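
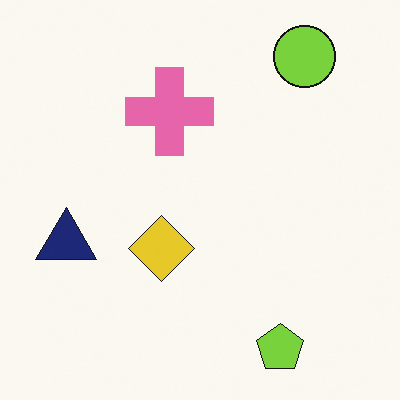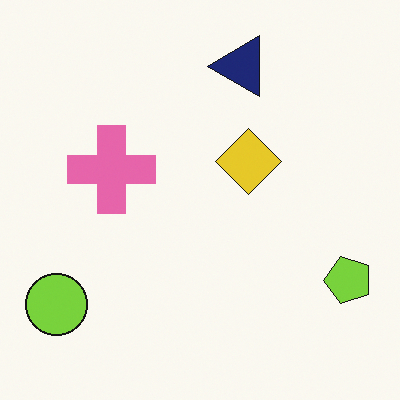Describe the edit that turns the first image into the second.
The second image is the first transposed (reflected across the top-left ↔ bottom-right diagonal).

Shapes have swapped their row and column positions — what was in the top-right is now in the bottom-left — a diagonal reflection.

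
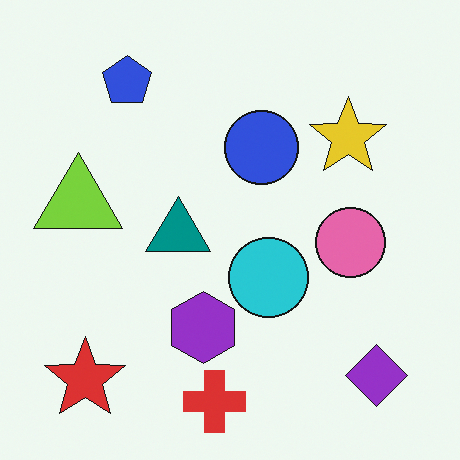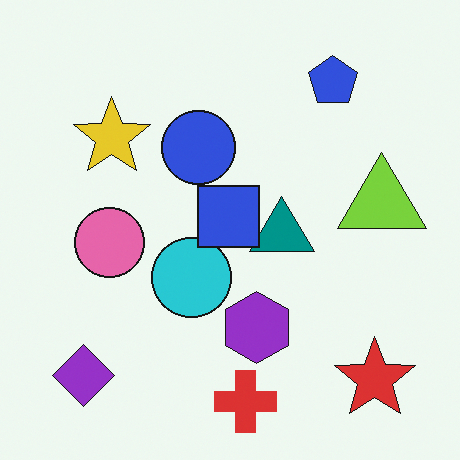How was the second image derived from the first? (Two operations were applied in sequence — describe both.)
The image was flipped horizontally (left ↔ right), then overlaid with an additional blue square.

The lime triangle is in the left of the first image and the right of the second — shapes on opposite sides of the vertical midline have swapped in a mirror flip. A blue square appears in the second image that is absent from the first.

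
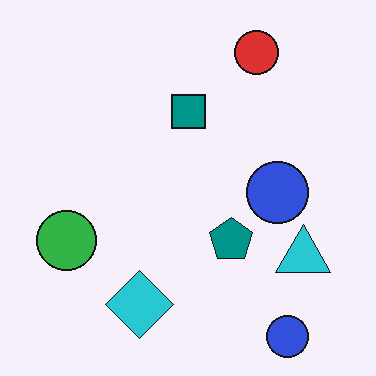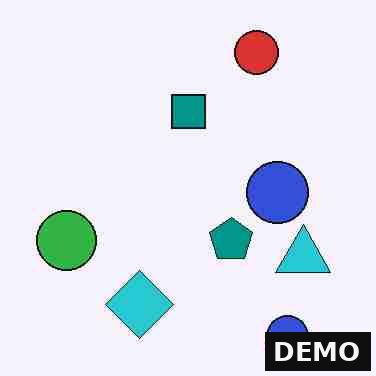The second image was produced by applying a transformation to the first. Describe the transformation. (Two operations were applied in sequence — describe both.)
This is the original image heavily JPEG-compressed with obvious blocking artifacts, then watermarked with the text "DEMO" in the lower-right corner.

Blocky 8×8 compression artifacts appear around shape edges and the flat background shows ringing — characteristic JPEG degradation. A dark label reading "DEMO" appears in the lower-right corner.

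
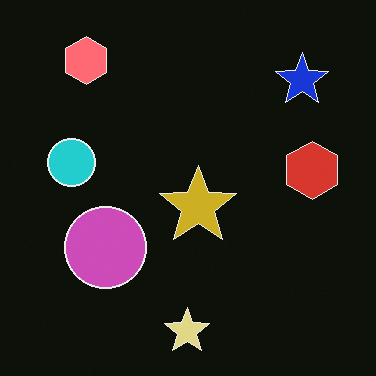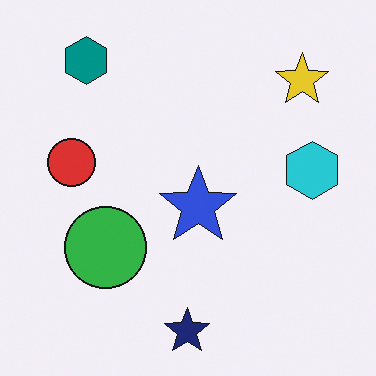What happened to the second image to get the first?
The first image is the second color-inverted (negative).

The light background has become dark and every shape's color is its complement — a photographic negative.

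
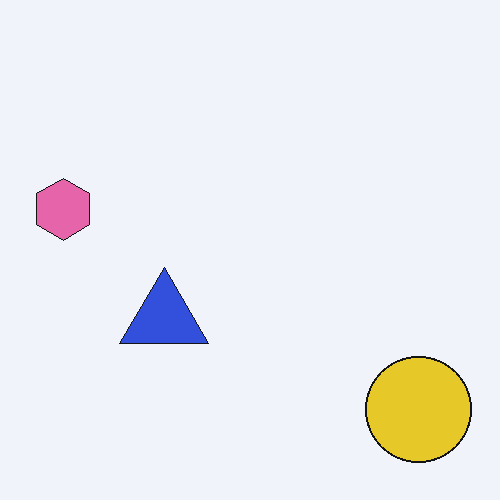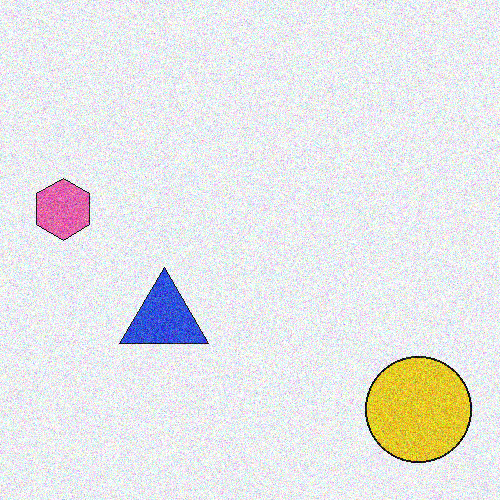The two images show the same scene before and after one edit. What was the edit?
Degraded with strong gaussian noise.

Random speckle covers the whole image, including the flat background.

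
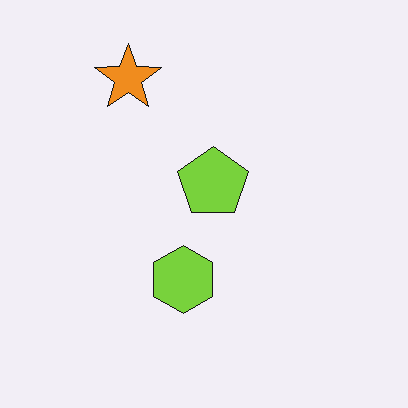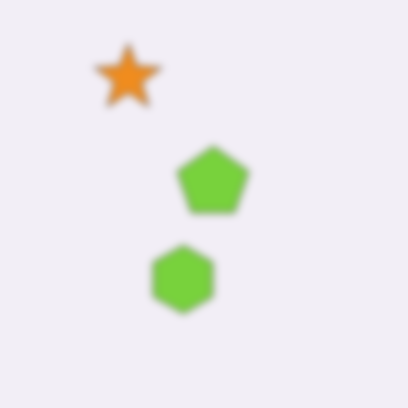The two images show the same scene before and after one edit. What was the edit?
The second image is the first moderately blurred.

Shape edges and outlines are uniformly softened across the whole image.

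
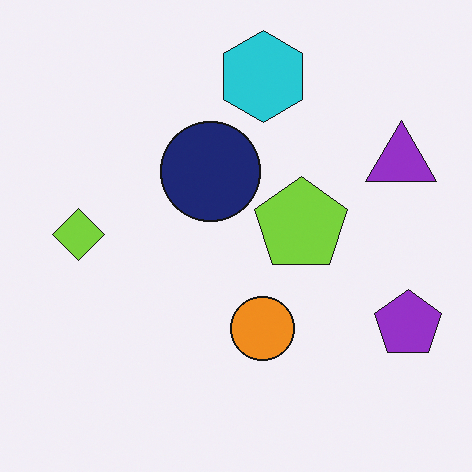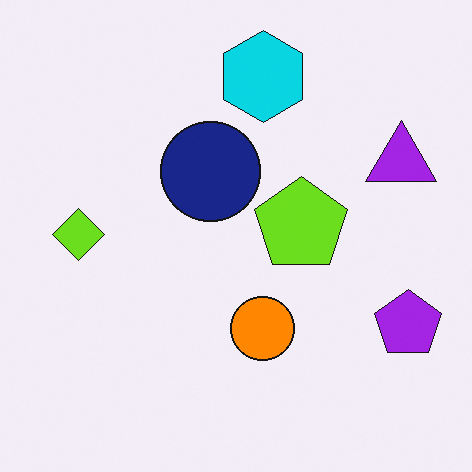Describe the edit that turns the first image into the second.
It was slightly oversaturated.

All colors are more vivid — a global saturation change.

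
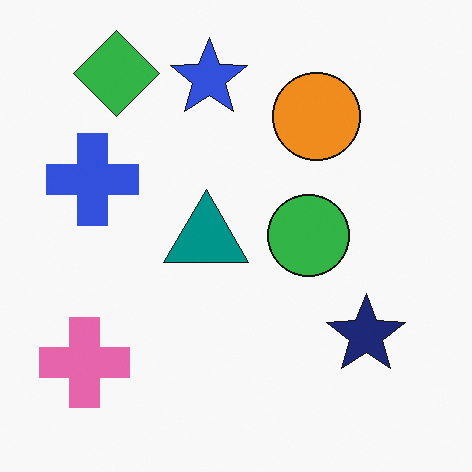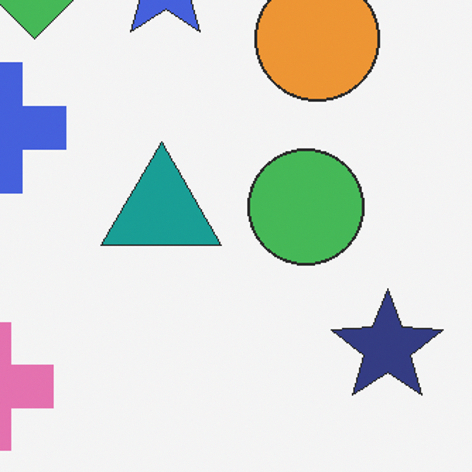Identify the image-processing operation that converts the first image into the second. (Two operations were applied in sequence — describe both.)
Cropped to a modestly smaller region and rescaled, then given slightly reduced contrast.

The visible shapes are larger and the field of view is narrower; shapes near the original edges may be partly or wholly outside the frame — a crop-and-rescale. Tones are pushed toward mid-grey across the whole image — a global contrast change.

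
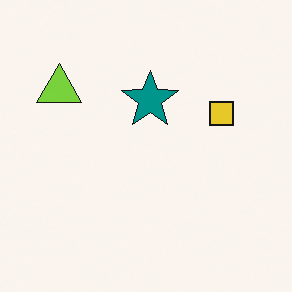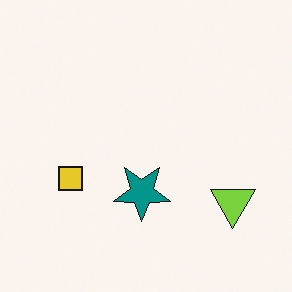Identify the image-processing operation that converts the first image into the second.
The image was rotated 180°.

The lime triangle sits in the top-left of the first image and the bottom-right of the second — consistent with a whole-image 180° rotation.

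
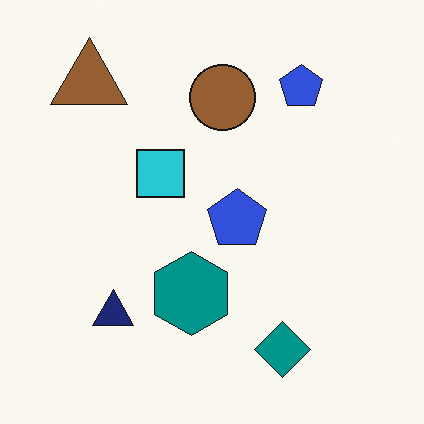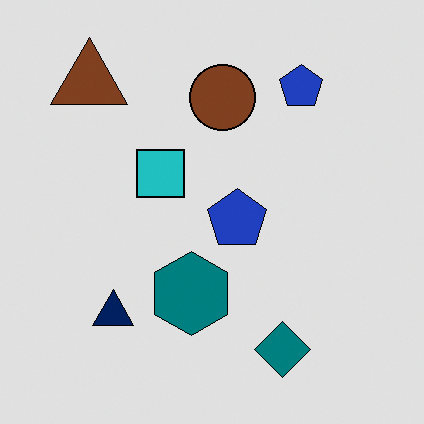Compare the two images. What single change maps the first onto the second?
This is the original image moderately posterized.

Each flat color has snapped to a coarser quantized level — most visibly, the near-white background has dropped to a flat grey.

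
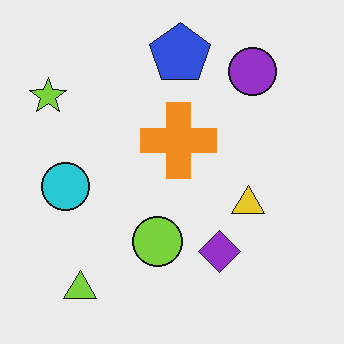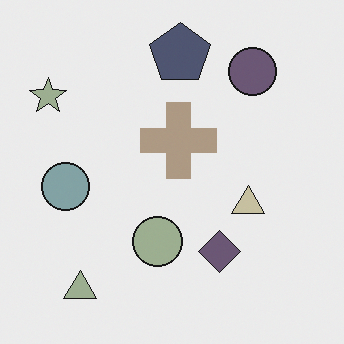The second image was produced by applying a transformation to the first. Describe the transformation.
The transformation is: made much more muted (saturation change).

All colors are more muted and greyish — a global saturation change.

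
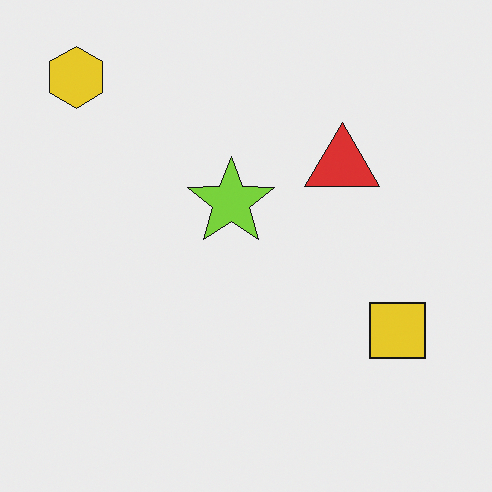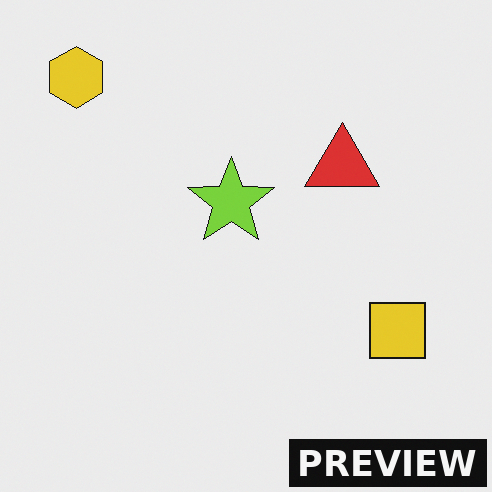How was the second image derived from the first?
This is the original image watermarked with the text "PREVIEW" in the lower-right corner.

A dark label reading "PREVIEW" appears in the lower-right corner.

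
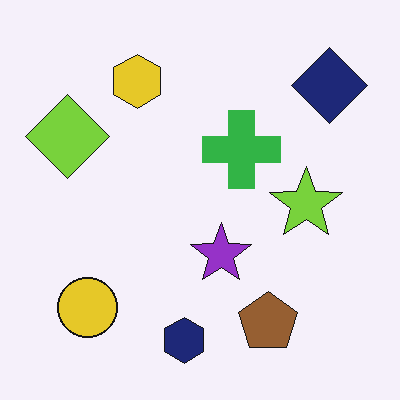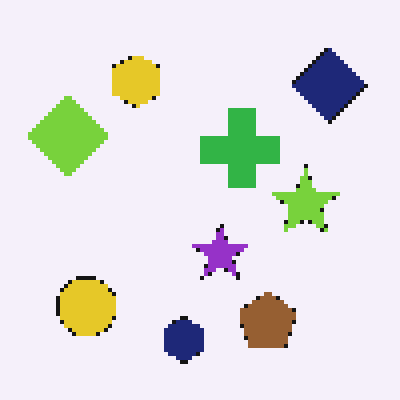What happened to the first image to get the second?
The transformation is: mildly pixelated.

Shapes are reduced to large square blocks; fine edges and outlines are lost — a downscale-then-upscale (mosaic) effect.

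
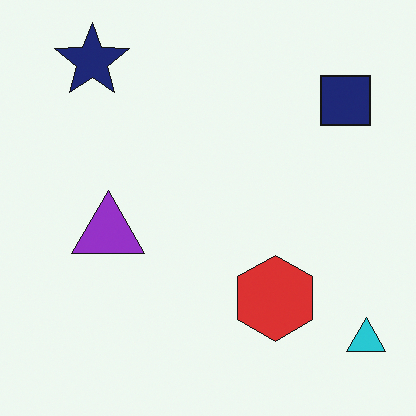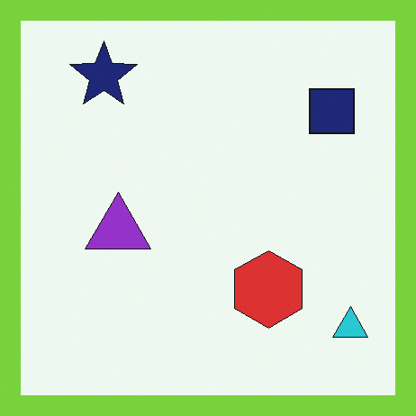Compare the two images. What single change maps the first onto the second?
The image was framed with a lime border.

A solid lime frame runs around the edge of the second image, with the content slightly shrunk inside it.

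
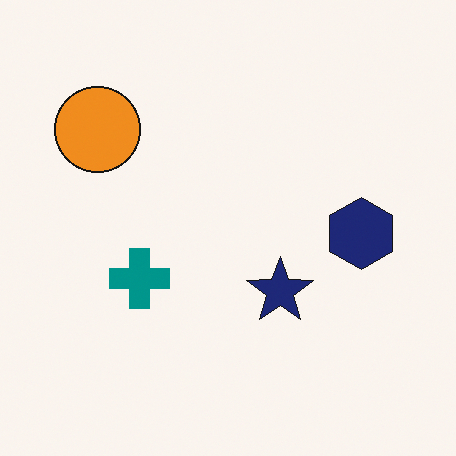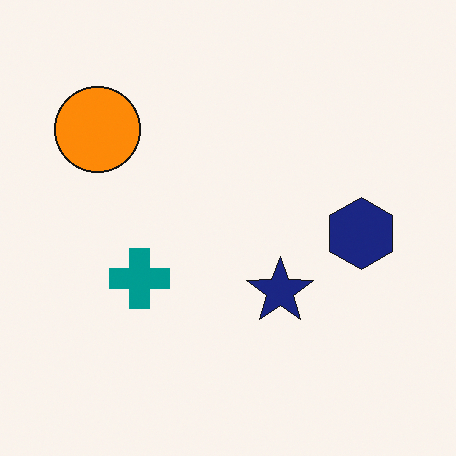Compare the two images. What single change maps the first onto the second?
The second image is the first slightly oversaturated.

All colors are more vivid — a global saturation change.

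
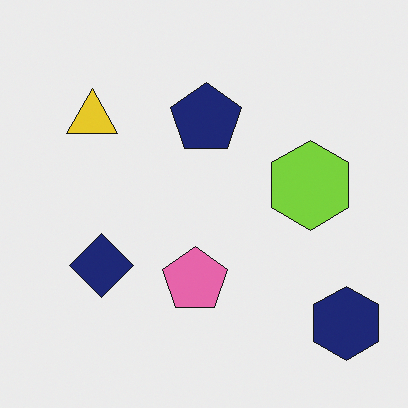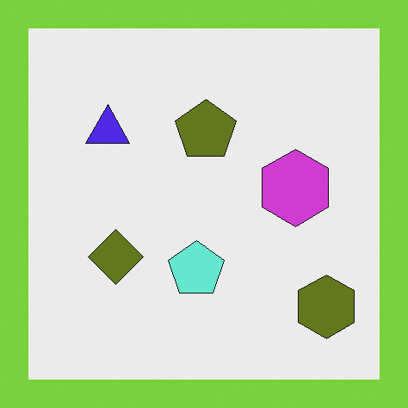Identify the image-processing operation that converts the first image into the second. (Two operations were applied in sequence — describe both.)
The image was hue-shifted by a large amount, then framed with a lime border.

Every shape's color has rotated by the same amount around the hue wheel — a uniform hue shift. A solid lime frame runs around the edge of the second image, with the content slightly shrunk inside it.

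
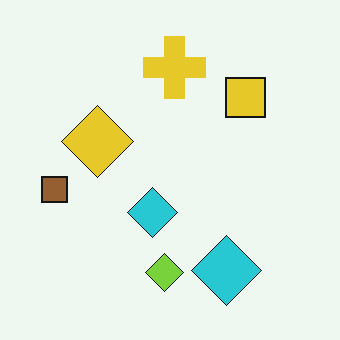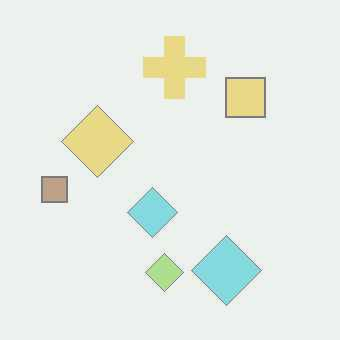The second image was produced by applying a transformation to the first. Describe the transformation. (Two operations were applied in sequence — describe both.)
The transformation is: heavily JPEG-compressed with obvious blocking artifacts, then washed out (contrast reduced).

Blocky 8×8 compression artifacts appear around shape edges and the flat background shows ringing — characteristic JPEG degradation. Tones are pushed toward mid-grey across the whole image — a global contrast change.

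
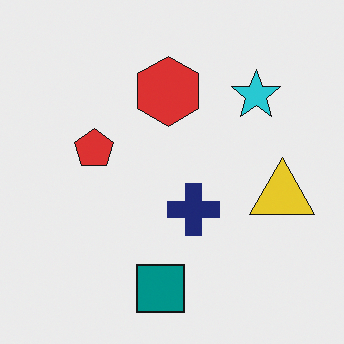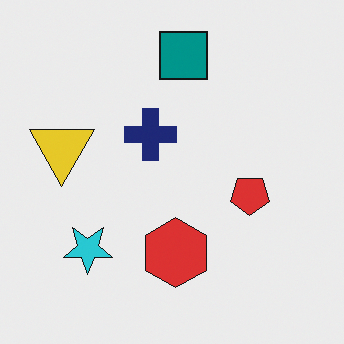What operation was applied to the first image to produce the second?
The second image is the first rotated 180°.

The teal square sits in the bottom of the first image and the top of the second — consistent with a whole-image 180° rotation.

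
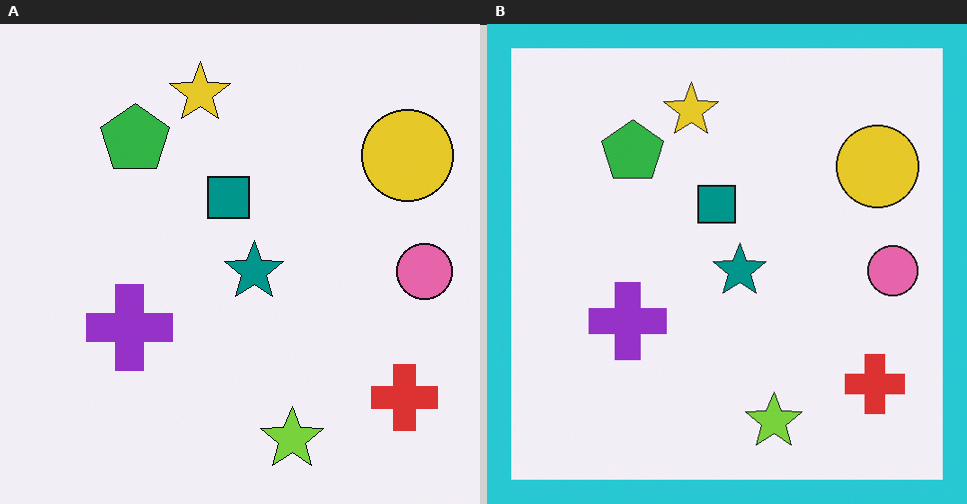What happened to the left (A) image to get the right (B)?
The transformation is: framed with a cyan border.

A solid cyan frame runs around the edge of the right (B) image, with the content slightly shrunk inside it.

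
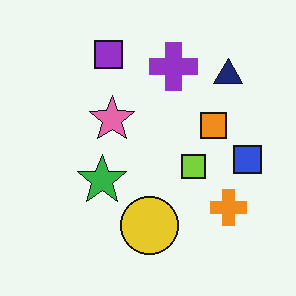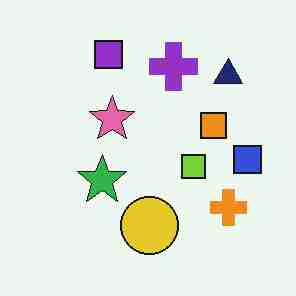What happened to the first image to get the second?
The second image is the first degraded with heavy JPEG compression.

Blocky 8×8 compression artifacts appear around shape edges and the flat background shows ringing — characteristic JPEG degradation.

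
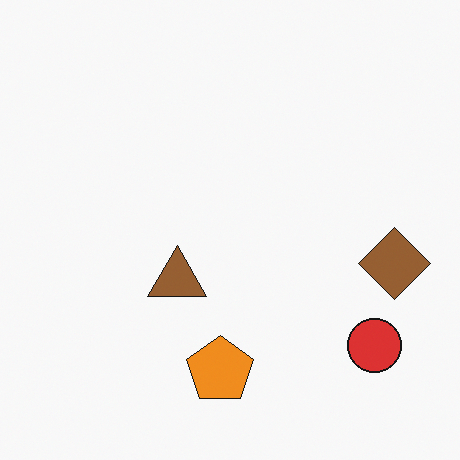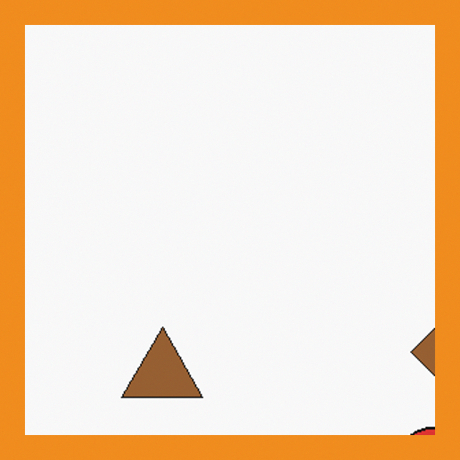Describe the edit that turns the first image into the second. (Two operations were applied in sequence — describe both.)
The image was cropped to a modestly smaller region and rescaled, then framed with a orange border.

The visible shapes are larger and the field of view is narrower; shapes near the original edges may be partly or wholly outside the frame — a crop-and-rescale. A solid orange frame runs around the edge of the second image, with the content slightly shrunk inside it.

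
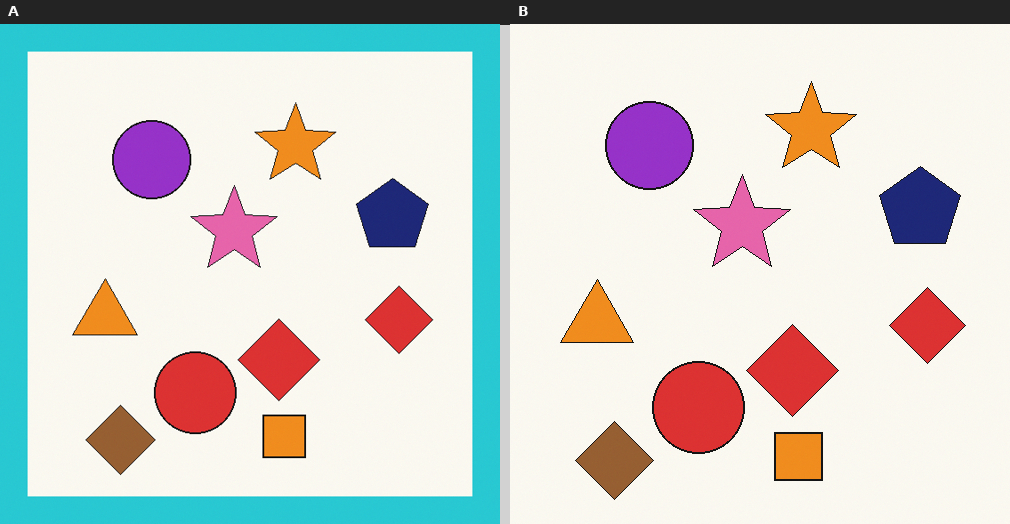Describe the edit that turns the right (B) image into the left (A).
It was framed with a cyan border.

A solid cyan frame runs around the edge of the left (A) image, with the content slightly shrunk inside it.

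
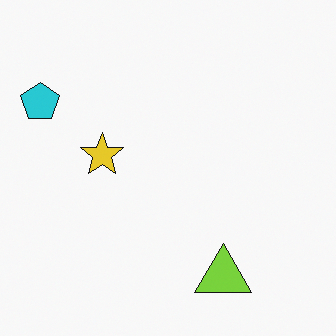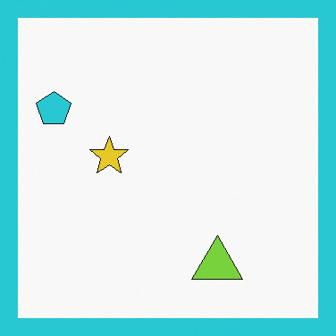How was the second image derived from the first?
The transformation is: framed with a cyan border.

A solid cyan frame runs around the edge of the second image, with the content slightly shrunk inside it.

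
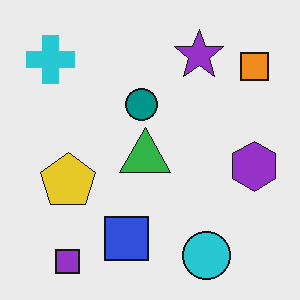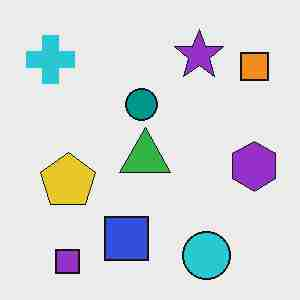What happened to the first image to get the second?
It was degraded with heavy JPEG compression.

Blocky 8×8 compression artifacts appear around shape edges and the flat background shows ringing — characteristic JPEG degradation.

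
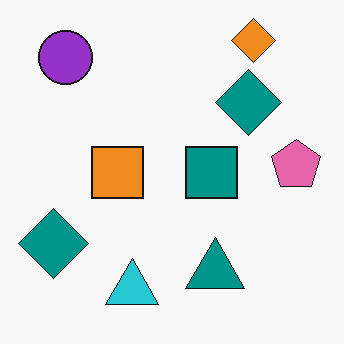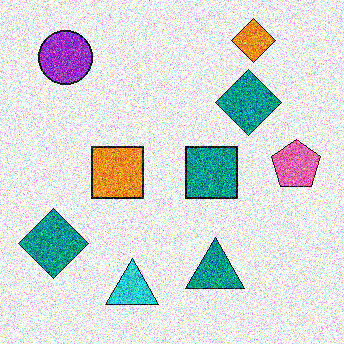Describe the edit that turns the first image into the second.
The image was degraded with heavy additive noise.

Random speckle covers the whole image, including the flat background.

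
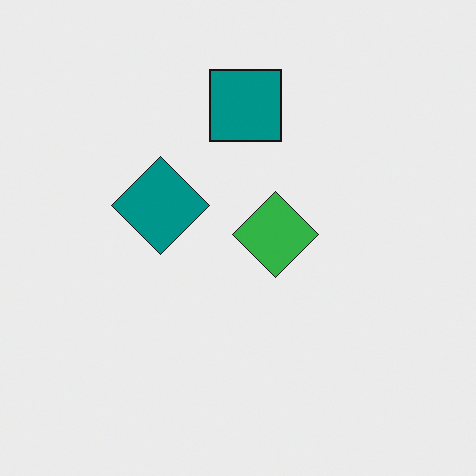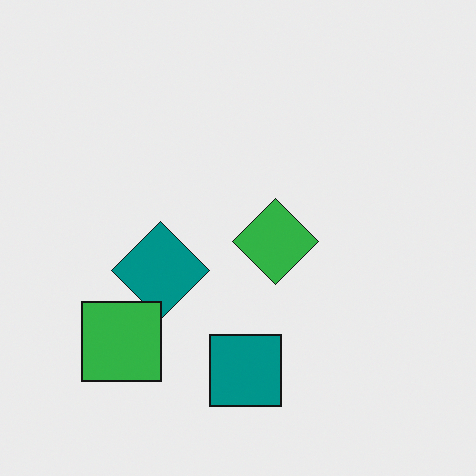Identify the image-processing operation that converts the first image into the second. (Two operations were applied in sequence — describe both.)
It was flipped vertically (top ↔ bottom), then overlaid with an additional green square.

The teal square is in the top of the first image and the bottom of the second — shapes on opposite sides of the horizontal midline have swapped in a mirror flip. A green square appears in the second image that is absent from the first.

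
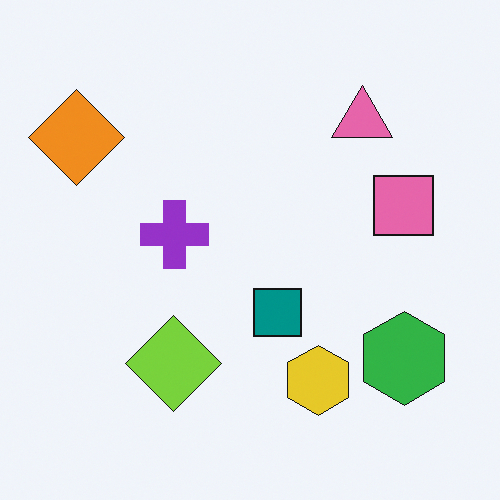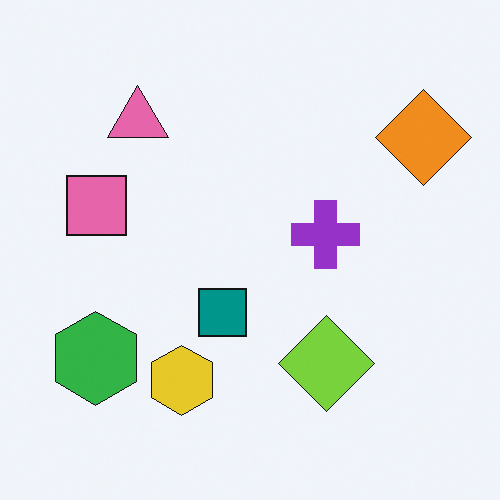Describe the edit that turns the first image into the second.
This is the original image flipped horizontally (left ↔ right).

The orange diamond is in the top-left of the first image and the top-right of the second — shapes on opposite sides of the vertical midline have swapped in a mirror flip.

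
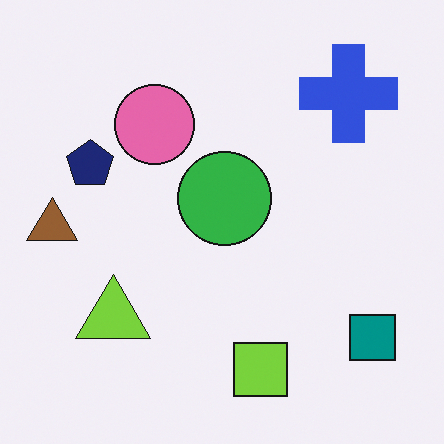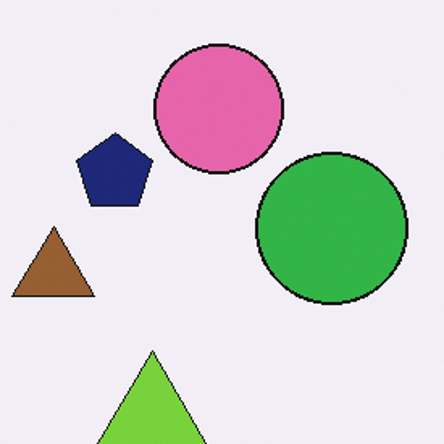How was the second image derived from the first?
The second image is the first cropped to a modestly smaller region and rescaled.

The visible shapes are larger and the field of view is narrower; shapes near the original edges may be partly or wholly outside the frame — a crop-and-rescale.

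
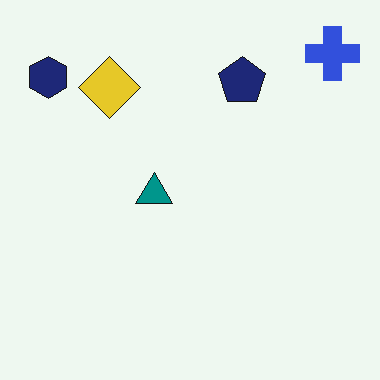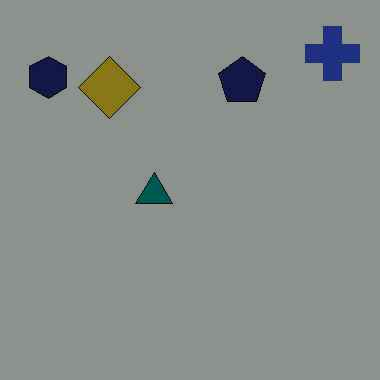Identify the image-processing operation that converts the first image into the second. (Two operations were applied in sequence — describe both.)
It was degraded with heavy JPEG compression, then noticeably darkened.

Blocky 8×8 compression artifacts appear around shape edges and the flat background shows ringing — characteristic JPEG degradation. Every pixel — background and shapes alike — is uniformly darkened.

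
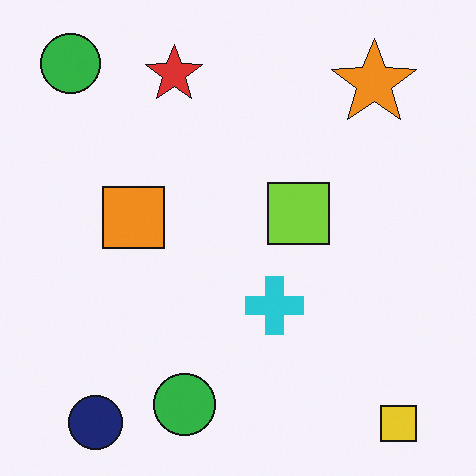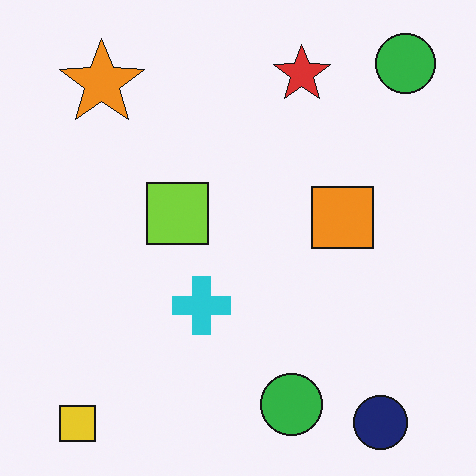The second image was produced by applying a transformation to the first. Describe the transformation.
It was flipped horizontally (left ↔ right).

The yellow square is in the bottom-right of the first image and the bottom-left of the second — shapes on opposite sides of the vertical midline have swapped in a mirror flip.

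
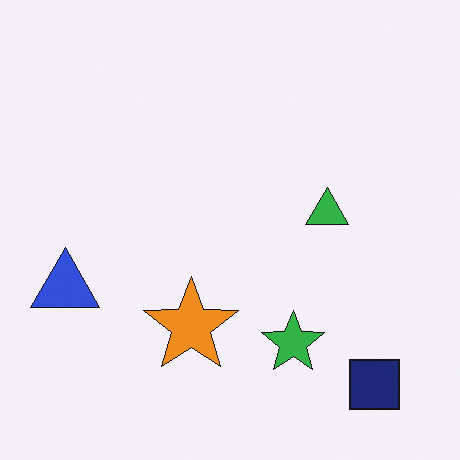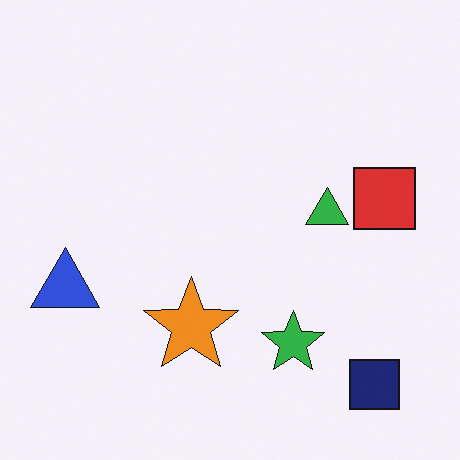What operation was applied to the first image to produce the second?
The transformation is: overlaid with an additional red square.

A red square appears in the second image that is absent from the first.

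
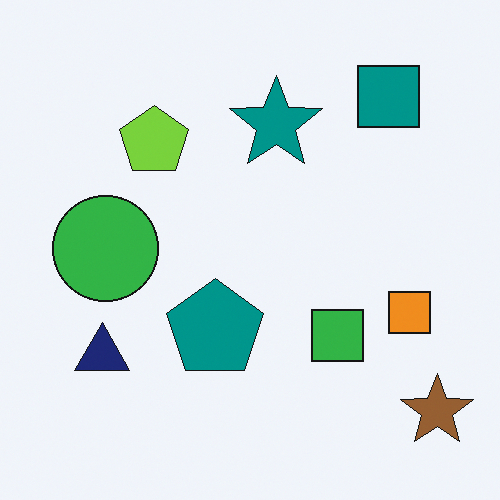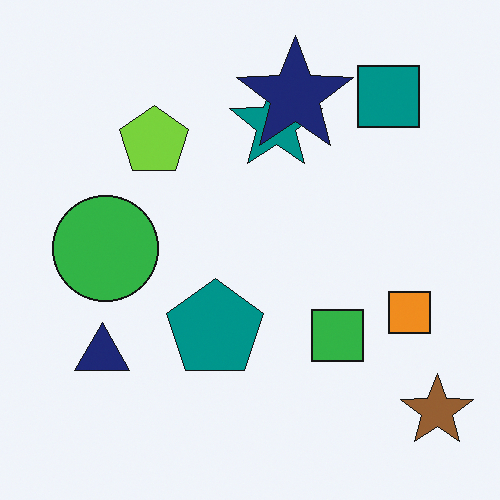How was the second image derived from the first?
This is the original image overlaid with an additional navy star.

A navy star appears in the second image that is absent from the first.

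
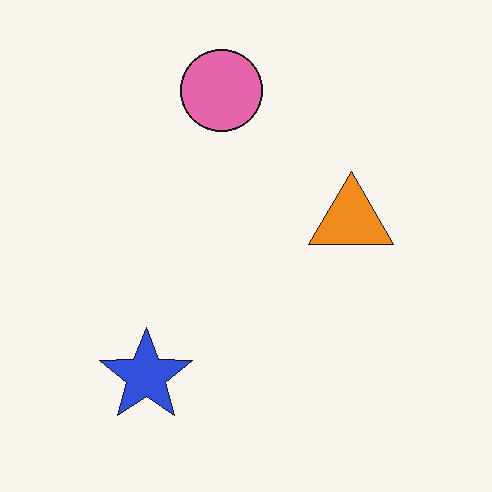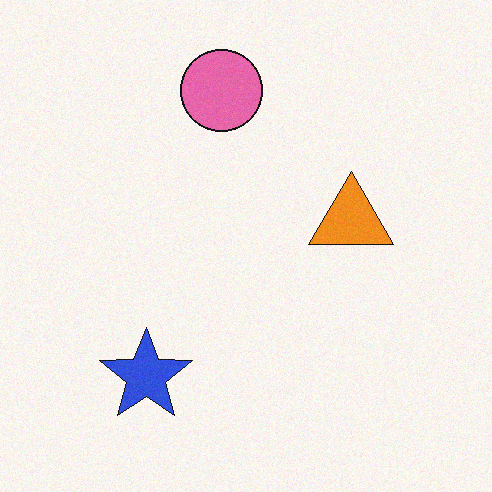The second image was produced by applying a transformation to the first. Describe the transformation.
The transformation is: degraded with subtle gaussian noise.

Random speckle covers the whole image, including the flat background.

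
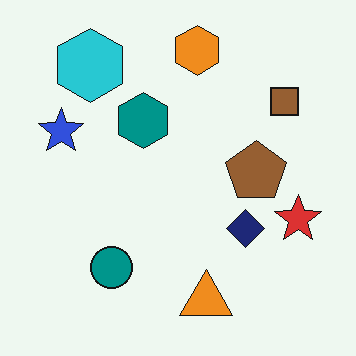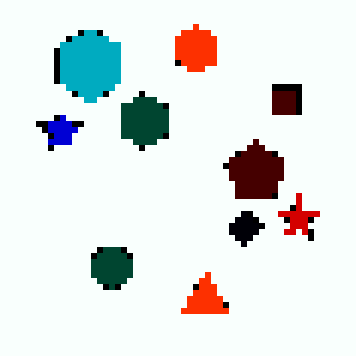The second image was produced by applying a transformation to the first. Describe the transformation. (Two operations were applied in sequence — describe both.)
The image was given much higher contrast, then pixelated into visible square blocks.

Tones are pushed away from mid-grey across the whole image — a global contrast change. Shapes are reduced to large square blocks; fine edges and outlines are lost — a downscale-then-upscale (mosaic) effect.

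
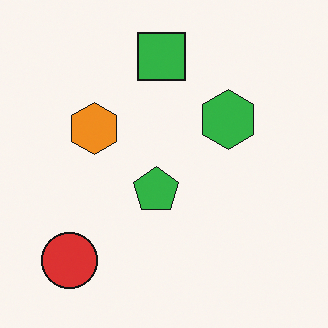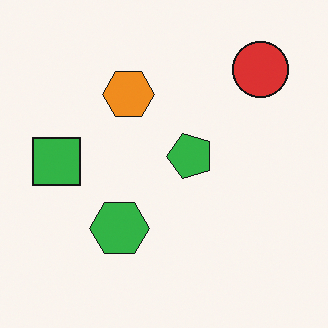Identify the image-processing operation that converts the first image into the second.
Transposed (reflected across the top-left ↔ bottom-right diagonal).

Shapes have swapped their row and column positions — what was in the top-right is now in the bottom-left — a diagonal reflection.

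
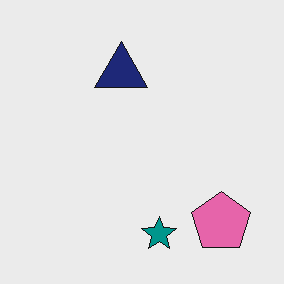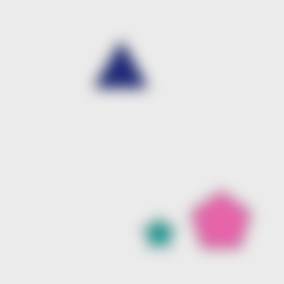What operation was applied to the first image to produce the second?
Heavily blurred.

Shape edges and outlines are uniformly softened across the whole image.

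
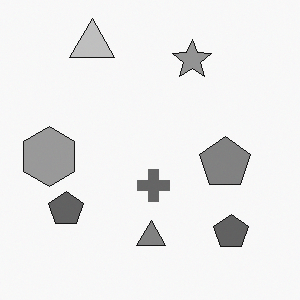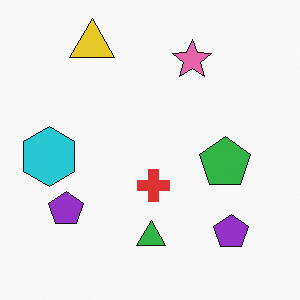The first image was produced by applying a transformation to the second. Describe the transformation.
Converted to grayscale.

All color is removed — every shape is now a shade of grey.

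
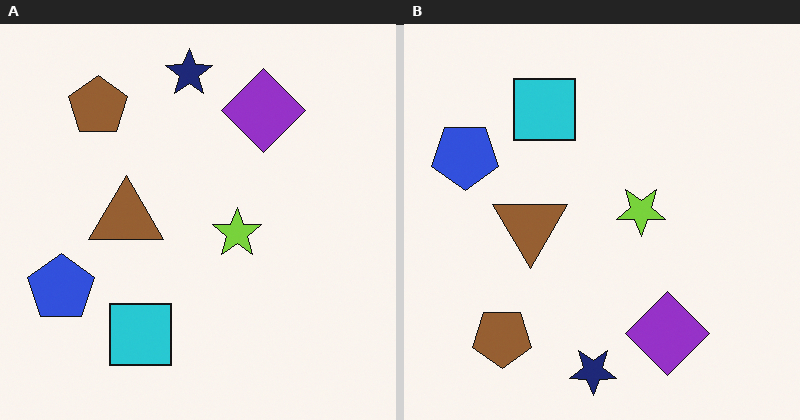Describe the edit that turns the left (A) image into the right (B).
Flipped vertically (top ↔ bottom).

The navy star is in the top of the left (A) image and the bottom of the right (B) — shapes on opposite sides of the horizontal midline have swapped in a mirror flip.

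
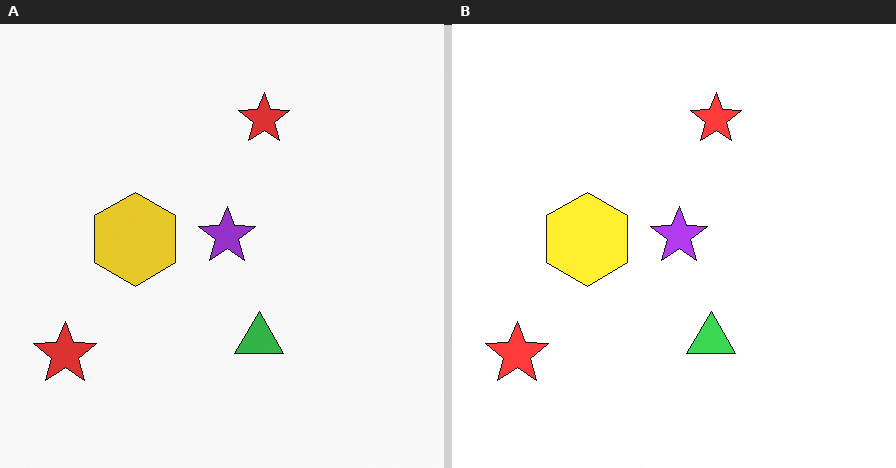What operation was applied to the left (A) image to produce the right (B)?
The right (B) image is the left (A) slightly brightened.

Every pixel — background and shapes alike — is uniformly brightened.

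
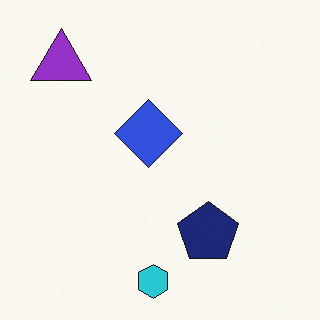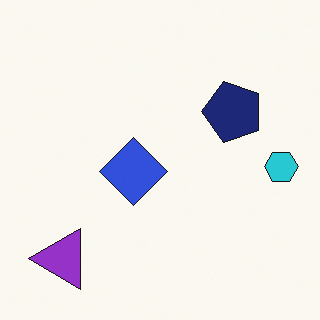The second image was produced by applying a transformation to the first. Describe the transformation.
The transformation is: rotated 90° counter-clockwise.

The purple triangle sits in the top-left of the first image and the bottom-left of the second — consistent with a whole-image 90° counter-clockwise rotation.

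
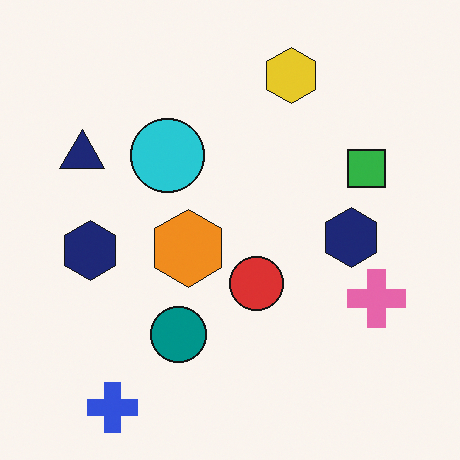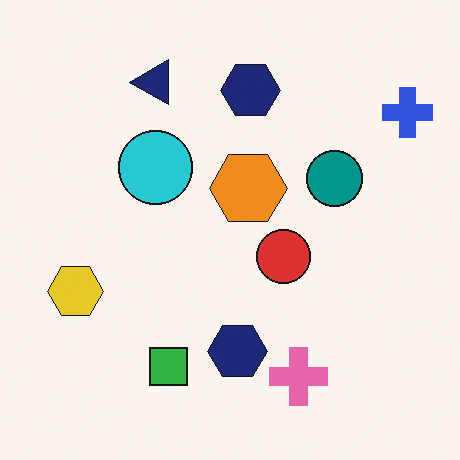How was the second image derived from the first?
Transposed (reflected across the top-left ↔ bottom-right diagonal).

Shapes have swapped their row and column positions — what was in the top-right is now in the bottom-left — a diagonal reflection.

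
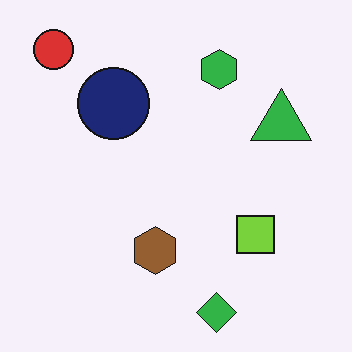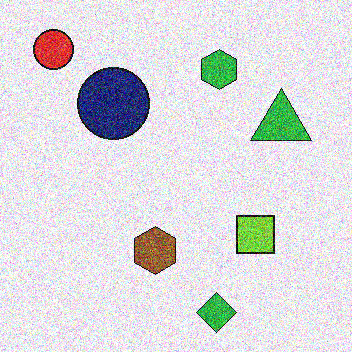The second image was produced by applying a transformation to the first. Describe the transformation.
Degraded with heavy additive noise.

Random speckle covers the whole image, including the flat background.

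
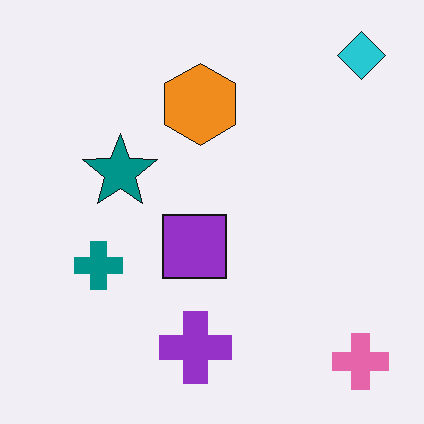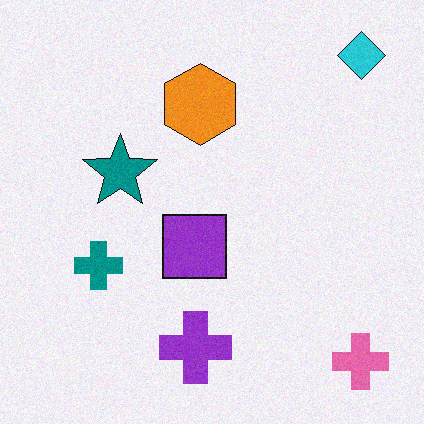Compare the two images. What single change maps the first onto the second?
It was degraded with light additive noise.

Random speckle covers the whole image, including the flat background.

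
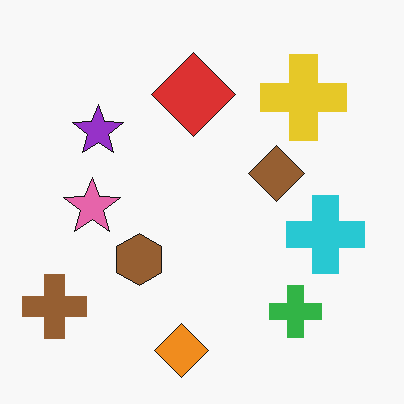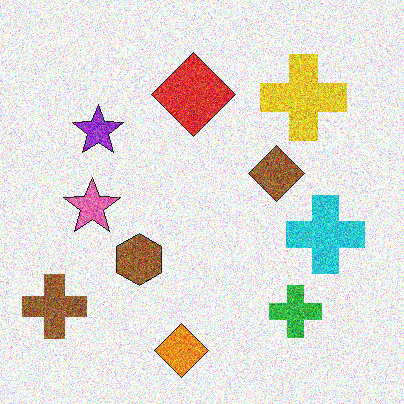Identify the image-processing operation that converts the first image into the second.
Degraded with heavy additive noise.

Random speckle covers the whole image, including the flat background.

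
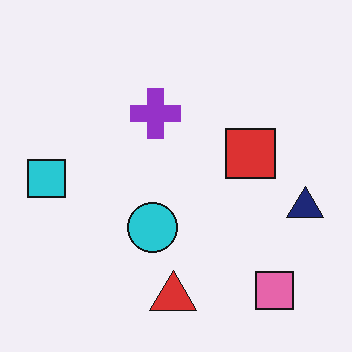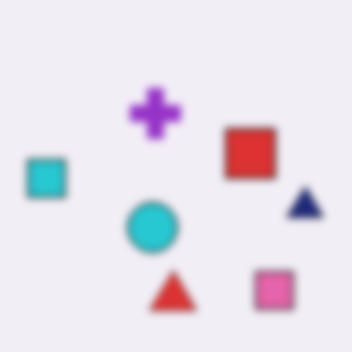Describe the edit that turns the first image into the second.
Moderately blurred.

Shape edges and outlines are uniformly softened across the whole image.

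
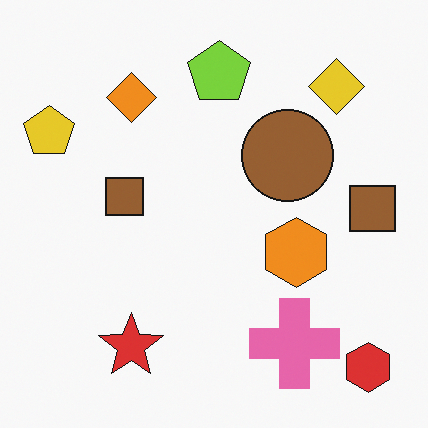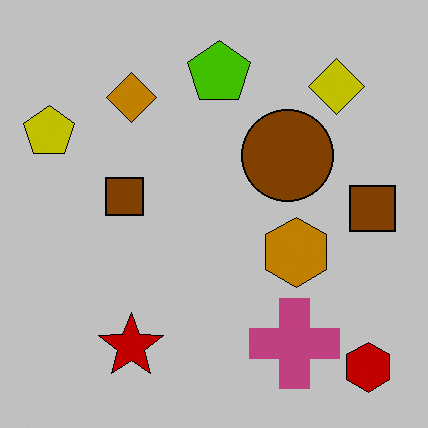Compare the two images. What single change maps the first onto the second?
It was heavily posterized to just a handful of flat colors.

Each flat color has snapped to a coarser quantized level — most visibly, the near-white background has dropped to a flat grey.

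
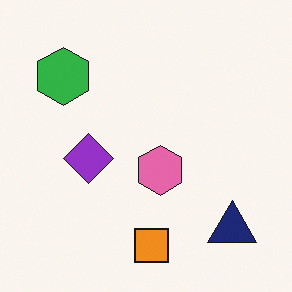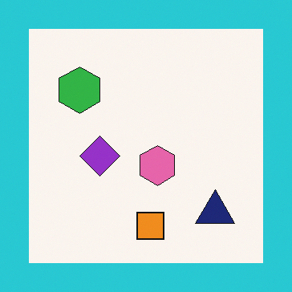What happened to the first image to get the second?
It was framed with a cyan border.

A solid cyan frame runs around the edge of the second image, with the content slightly shrunk inside it.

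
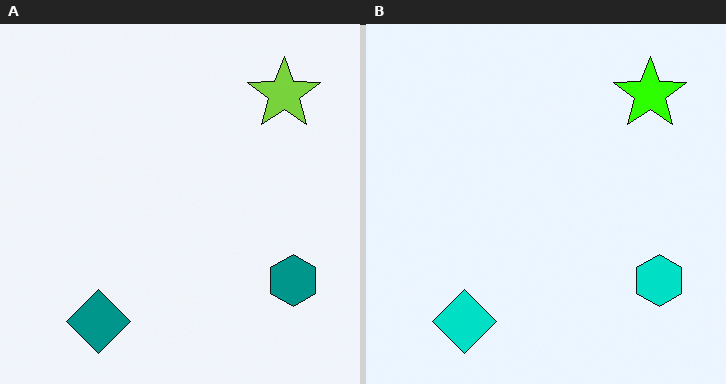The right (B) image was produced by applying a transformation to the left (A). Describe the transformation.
The image was made much more vivid (saturation change).

All colors are more vivid — a global saturation change.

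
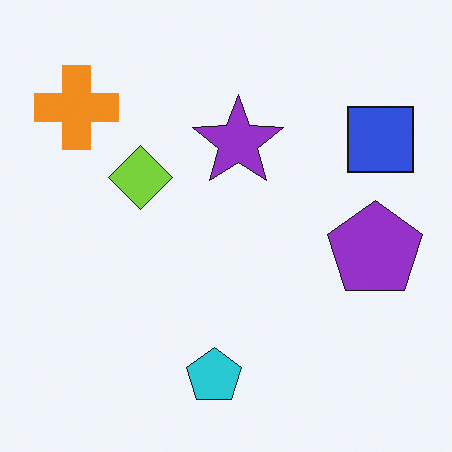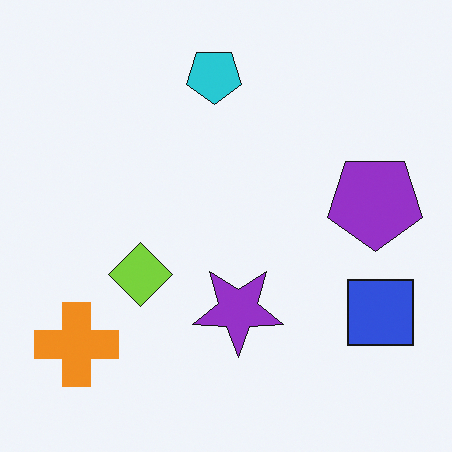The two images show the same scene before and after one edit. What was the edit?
It was flipped vertically (top ↔ bottom).

The cyan pentagon is in the bottom of the first image and the top of the second — shapes on opposite sides of the horizontal midline have swapped in a mirror flip.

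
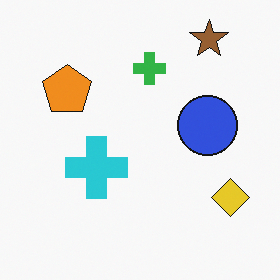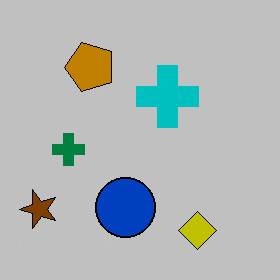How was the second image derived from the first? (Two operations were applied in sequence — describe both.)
The second image is the first transposed (reflected across the top-left ↔ bottom-right diagonal), then heavily posterized to just a handful of flat colors.

Shapes have swapped their row and column positions — what was in the top-right is now in the bottom-left — a diagonal reflection. Each flat color has snapped to a coarser quantized level — most visibly, the near-white background has dropped to a flat grey.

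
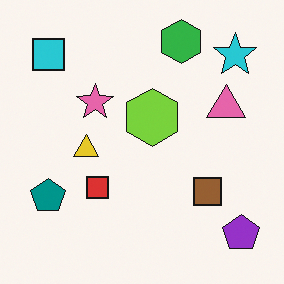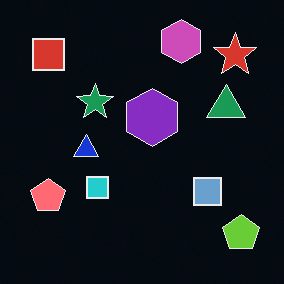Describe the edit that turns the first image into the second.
The transformation is: color-inverted (negative).

The light background has become dark and every shape's color is its complement — a photographic negative.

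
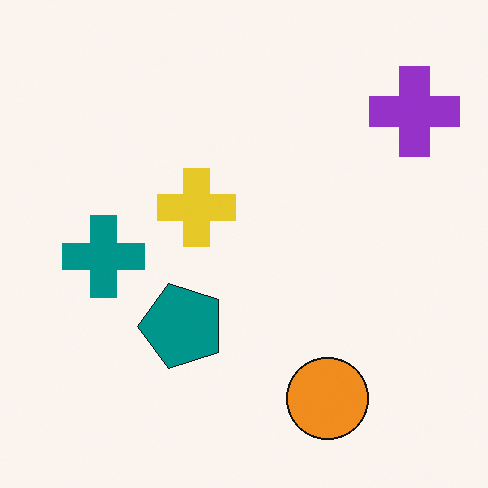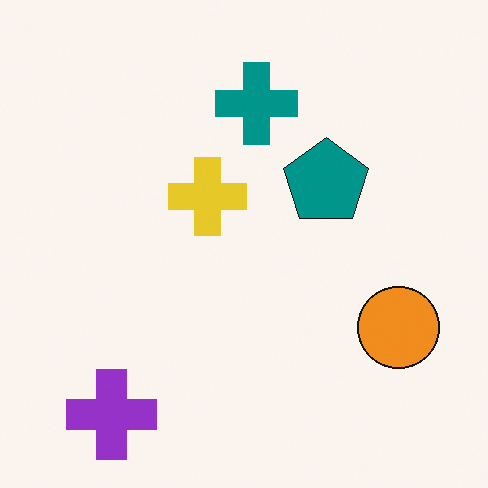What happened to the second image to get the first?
The first image is the second transposed (reflected across the top-left ↔ bottom-right diagonal).

Shapes have swapped their row and column positions — what was in the top-right is now in the bottom-left — a diagonal reflection.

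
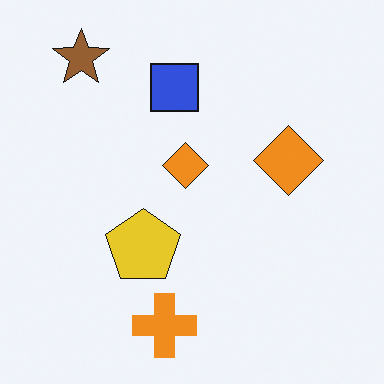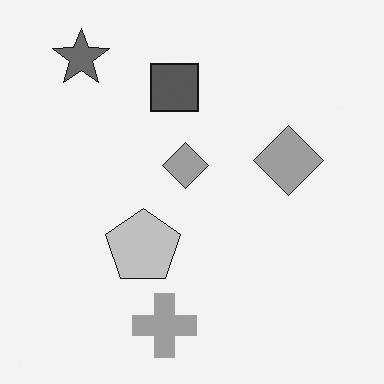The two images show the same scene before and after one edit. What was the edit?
Converted to grayscale.

All color is removed — every shape is now a shade of grey.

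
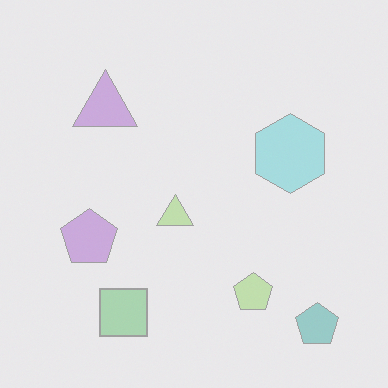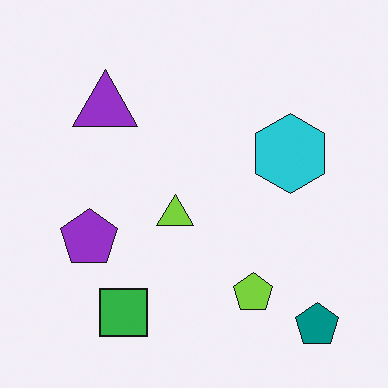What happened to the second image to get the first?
The image was washed out (contrast reduced).

Tones are pushed toward mid-grey across the whole image — a global contrast change.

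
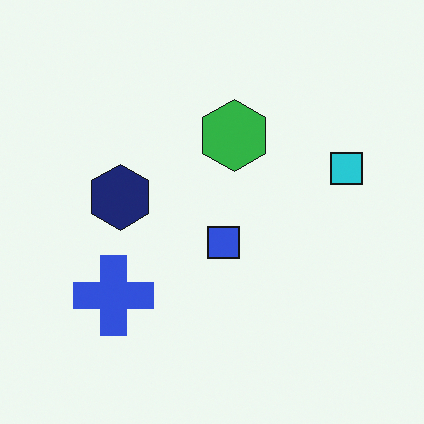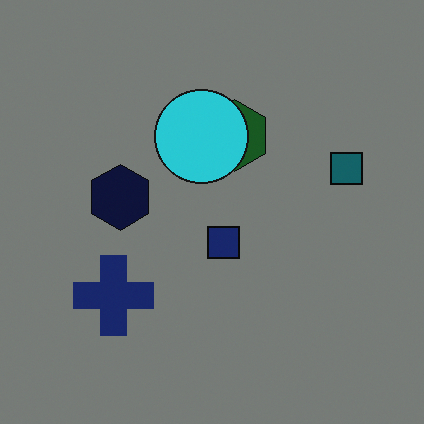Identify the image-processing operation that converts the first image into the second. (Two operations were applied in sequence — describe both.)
This is the original image substantially darkened, then overlaid with an additional cyan circle.

Every pixel — background and shapes alike — is uniformly darkened. A cyan circle appears in the second image that is absent from the first.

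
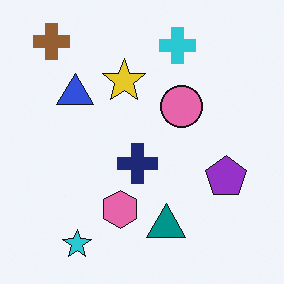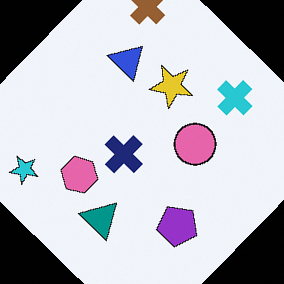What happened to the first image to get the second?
It was rotated clockwise by a large amount — several tens of degrees.

Every shape is tilted by the same angle and the image corners show triangular fill wedges — a whole-image rotation by a non-right angle.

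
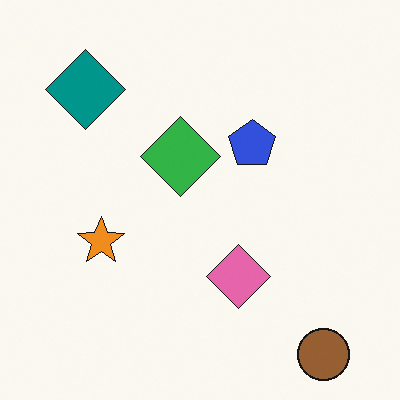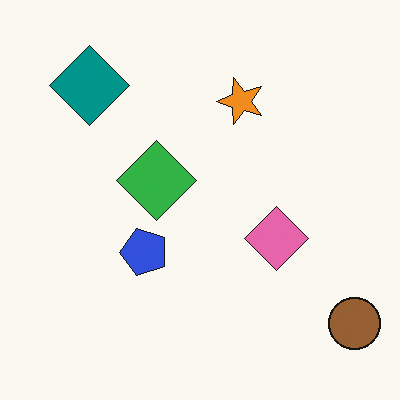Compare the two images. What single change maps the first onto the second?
The transformation is: transposed (reflected across the top-left ↔ bottom-right diagonal).

Shapes have swapped their row and column positions — what was in the top-right is now in the bottom-left — a diagonal reflection.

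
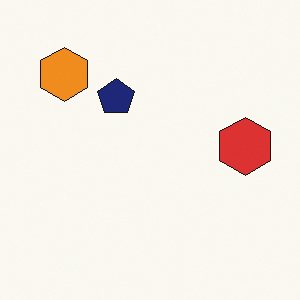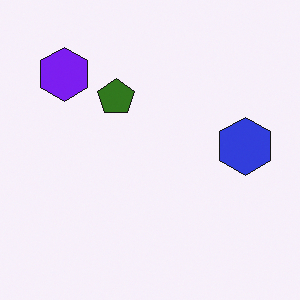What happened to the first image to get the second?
It was hue-shifted through roughly half the color wheel.

Every shape's color has rotated by the same amount around the hue wheel — a uniform hue shift.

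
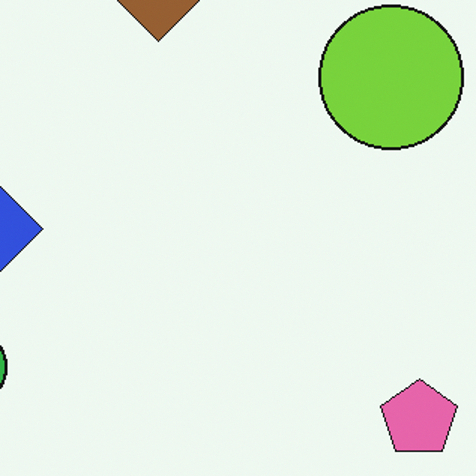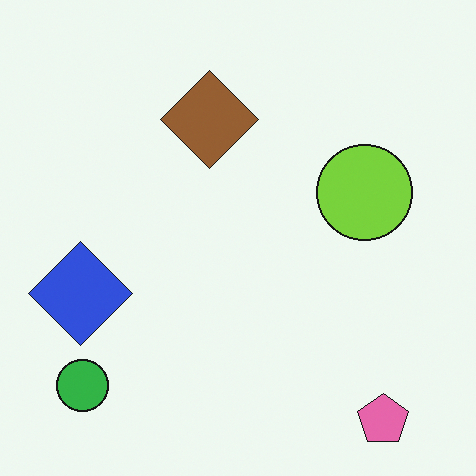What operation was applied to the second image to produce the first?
This is the original image cropped slightly and scaled back up.

The visible shapes are larger and the field of view is narrower; shapes near the original edges may be partly or wholly outside the frame — a crop-and-rescale.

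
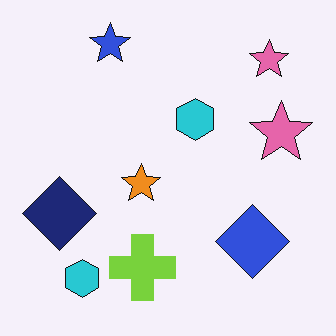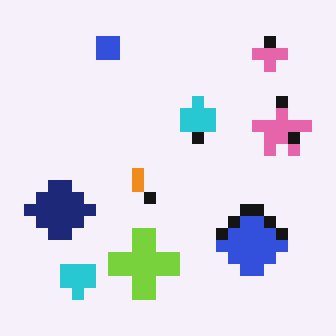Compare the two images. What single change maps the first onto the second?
Heavily pixelated into large blocks.

Shapes are reduced to large square blocks; fine edges and outlines are lost — a downscale-then-upscale (mosaic) effect.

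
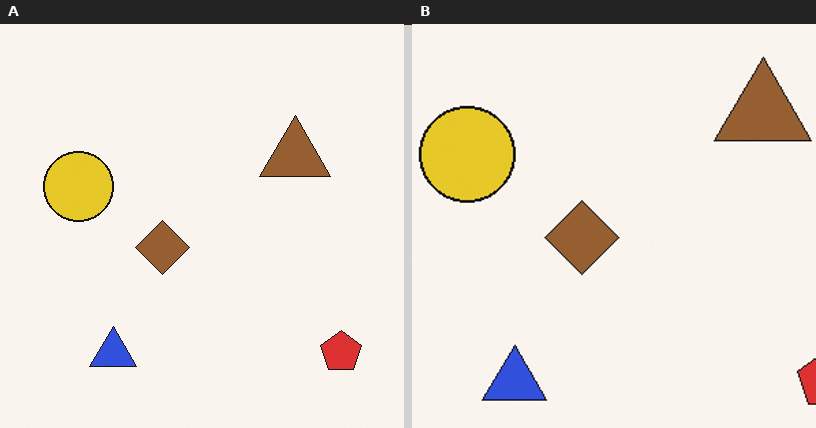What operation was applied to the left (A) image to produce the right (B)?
Cropped slightly and scaled back up.

The visible shapes are larger and the field of view is narrower; shapes near the original edges may be partly or wholly outside the frame — a crop-and-rescale.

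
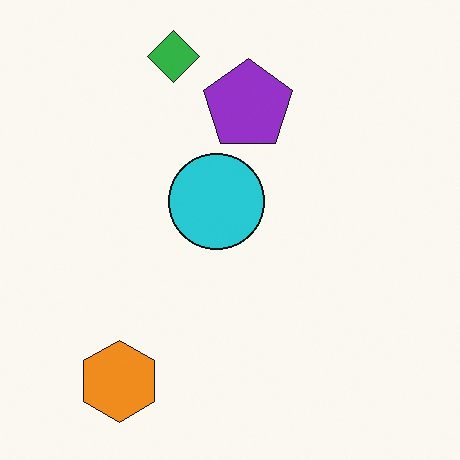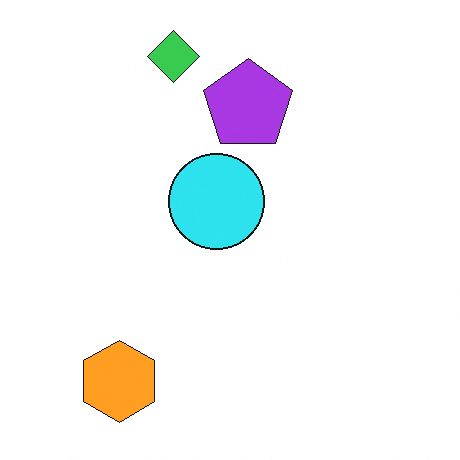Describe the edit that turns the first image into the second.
It was slightly brightened.

Every pixel — background and shapes alike — is uniformly brightened.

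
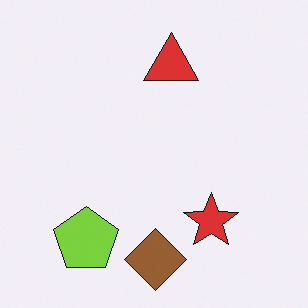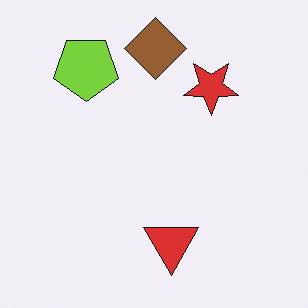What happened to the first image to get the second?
The image was flipped vertically (top ↔ bottom).

The brown diamond is in the bottom of the first image and the top of the second — shapes on opposite sides of the horizontal midline have swapped in a mirror flip.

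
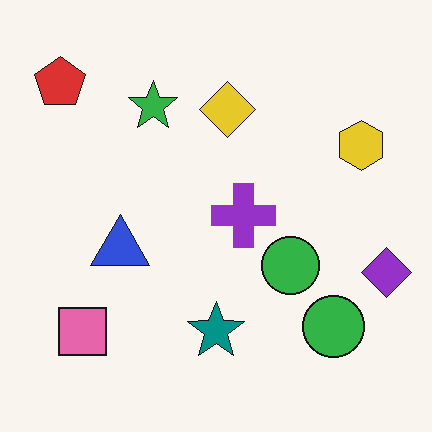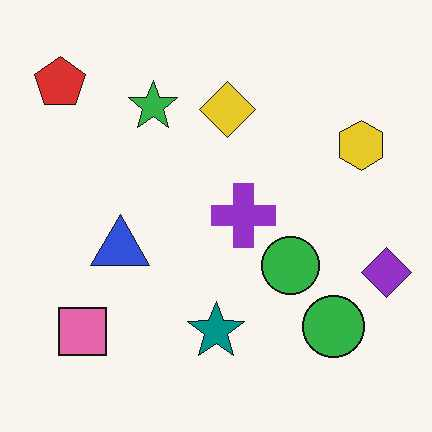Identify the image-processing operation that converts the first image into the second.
Given moderate JPEG compression.

Blocky 8×8 compression artifacts appear around shape edges and the flat background shows ringing — characteristic JPEG degradation.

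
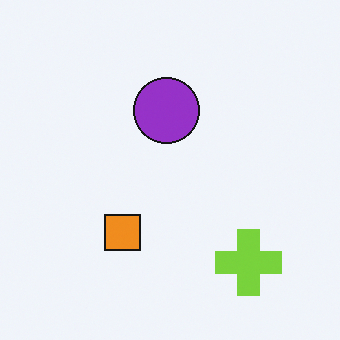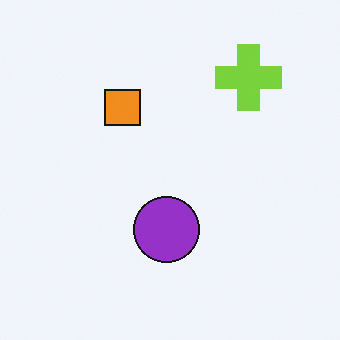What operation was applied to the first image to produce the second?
The image was flipped vertically (top ↔ bottom).

The lime cross is in the bottom-right of the first image and the top-right of the second — shapes on opposite sides of the horizontal midline have swapped in a mirror flip.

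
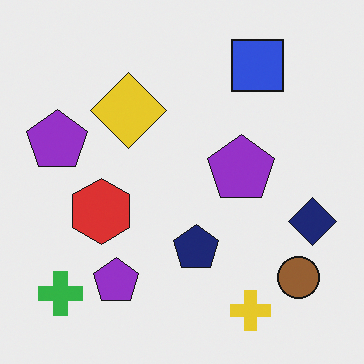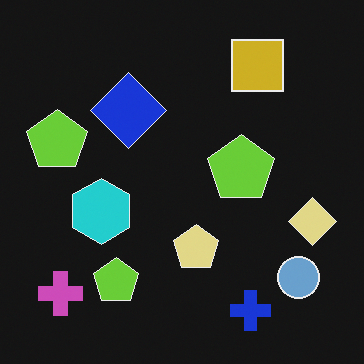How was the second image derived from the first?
The transformation is: color-inverted (negative).

The light background has become dark and every shape's color is its complement — a photographic negative.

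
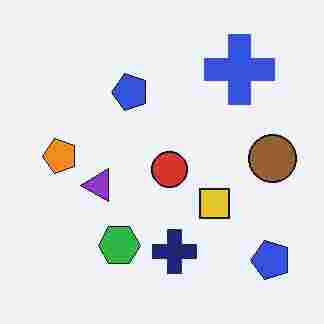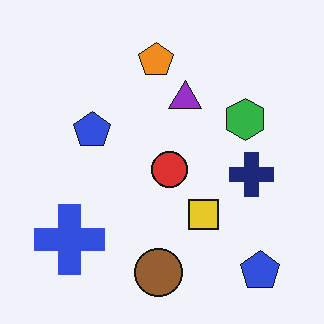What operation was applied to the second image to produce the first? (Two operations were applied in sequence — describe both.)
This is the original image transposed (reflected across the top-left ↔ bottom-right diagonal), then heavily JPEG-compressed with obvious blocking artifacts.

Shapes have swapped their row and column positions — what was in the top-right is now in the bottom-left — a diagonal reflection. Blocky 8×8 compression artifacts appear around shape edges and the flat background shows ringing — characteristic JPEG degradation.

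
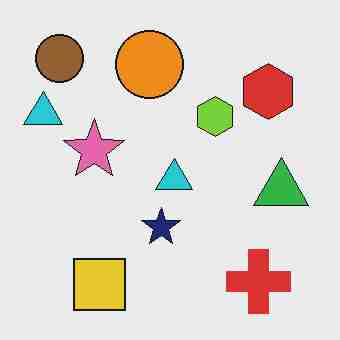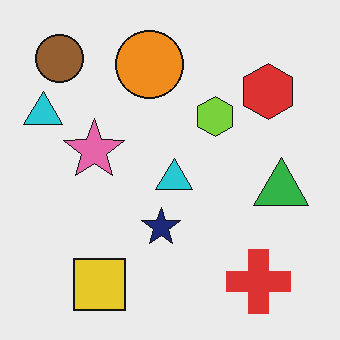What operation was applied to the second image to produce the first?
It was heavily JPEG-compressed with obvious blocking artifacts.

Blocky 8×8 compression artifacts appear around shape edges and the flat background shows ringing — characteristic JPEG degradation.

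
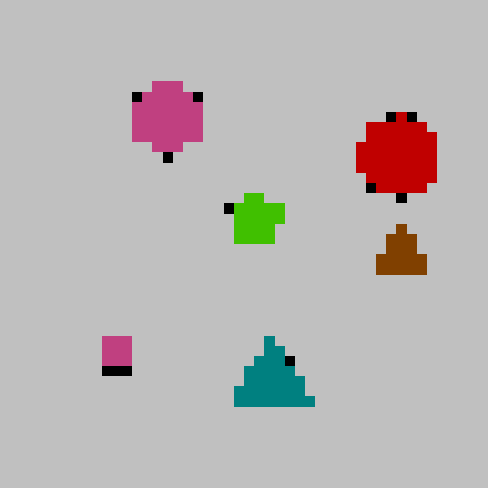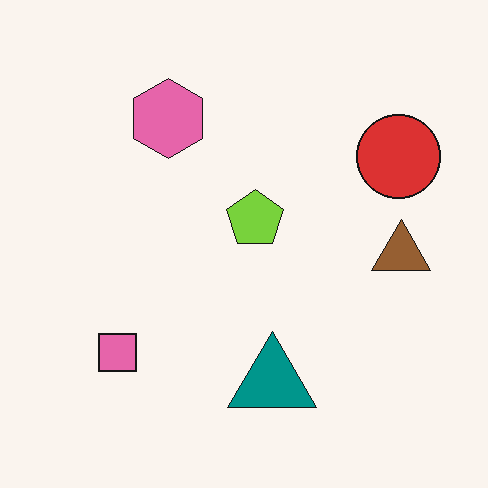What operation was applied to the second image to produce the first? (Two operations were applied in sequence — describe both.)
The transformation is: aggressively posterized, then heavily pixelated into large blocks.

Each flat color has snapped to a coarser quantized level — most visibly, the near-white background has dropped to a flat grey. Shapes are reduced to large square blocks; fine edges and outlines are lost — a downscale-then-upscale (mosaic) effect.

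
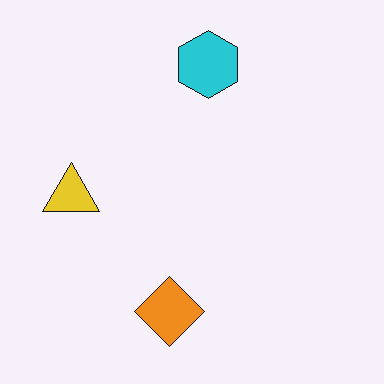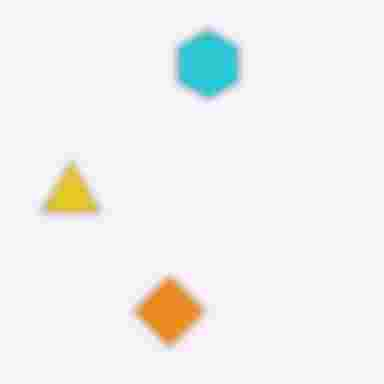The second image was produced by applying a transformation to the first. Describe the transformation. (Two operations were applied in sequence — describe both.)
It was noticeably gaussian-blurred, then degraded with heavy JPEG compression.

Shape edges and outlines are uniformly softened across the whole image. Blocky 8×8 compression artifacts appear around shape edges and the flat background shows ringing — characteristic JPEG degradation.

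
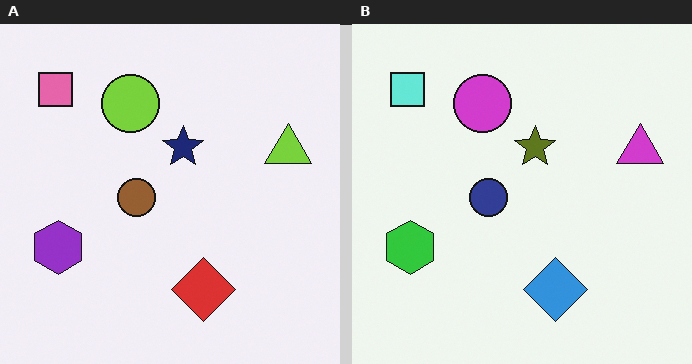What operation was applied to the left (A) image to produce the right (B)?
This is the original image hue-shifted by a large amount.

Every shape's color has rotated by the same amount around the hue wheel — a uniform hue shift.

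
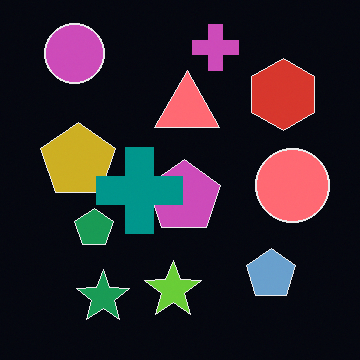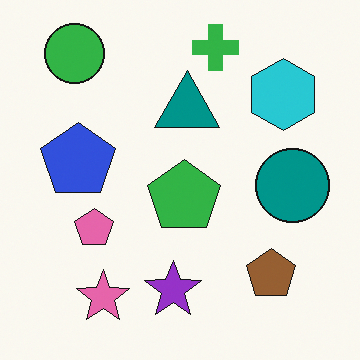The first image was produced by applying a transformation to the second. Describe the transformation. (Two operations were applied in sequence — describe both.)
This is the original image color-inverted (negative), then overlaid with an additional teal cross.

The light background has become dark and every shape's color is its complement — a photographic negative. A teal cross appears in the first image that is absent from the second.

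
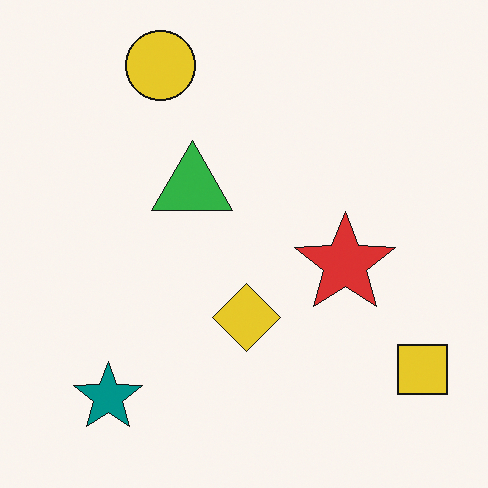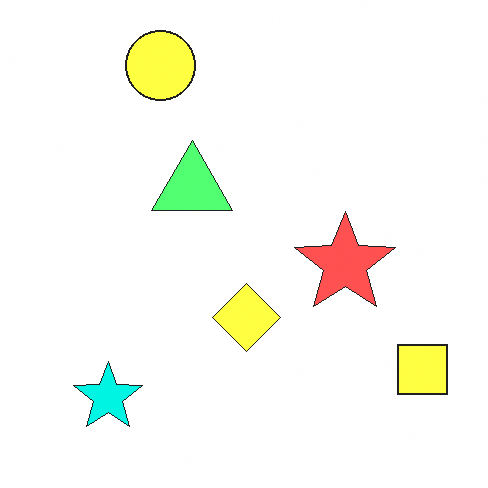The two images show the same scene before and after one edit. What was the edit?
Substantially brightened.

Every pixel — background and shapes alike — is uniformly brightened.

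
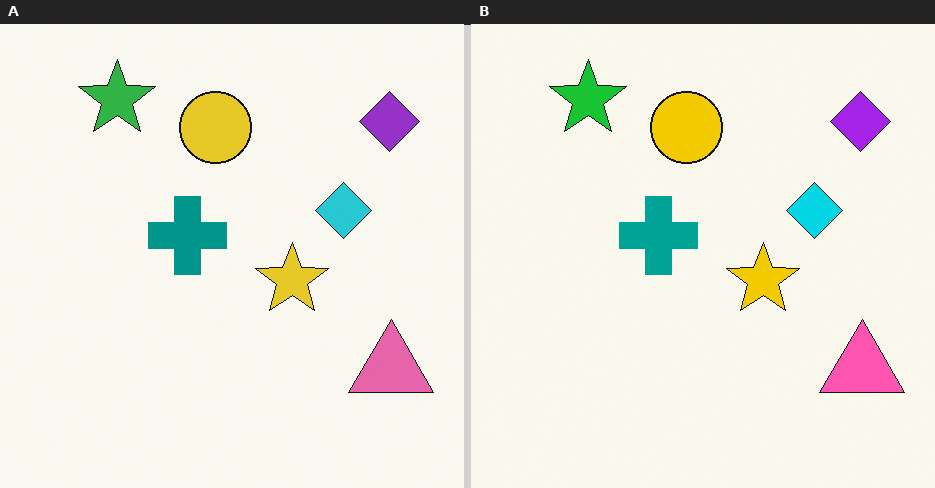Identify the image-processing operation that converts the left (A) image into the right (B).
Slightly oversaturated.

All colors are more vivid — a global saturation change.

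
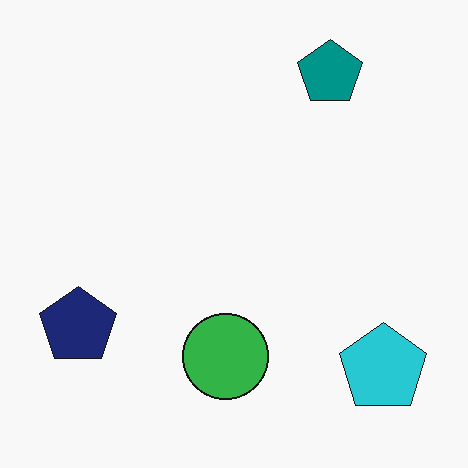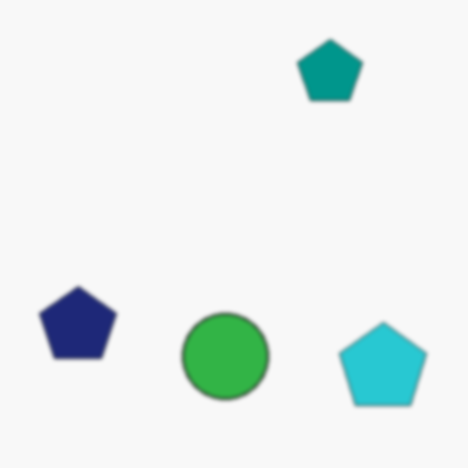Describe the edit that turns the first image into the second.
The second image is the first lightly blurred.

Shape edges and outlines are uniformly softened across the whole image.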